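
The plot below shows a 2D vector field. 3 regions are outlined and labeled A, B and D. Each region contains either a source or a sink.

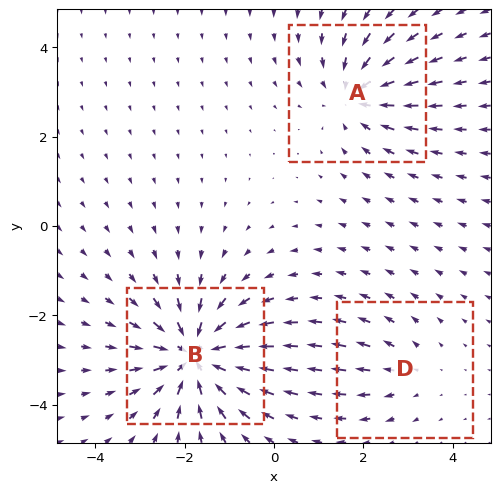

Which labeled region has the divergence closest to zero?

Divergence at each region's feature centre — A: about -3, B: about -5, D: about +2. Region D is closest to zero.

D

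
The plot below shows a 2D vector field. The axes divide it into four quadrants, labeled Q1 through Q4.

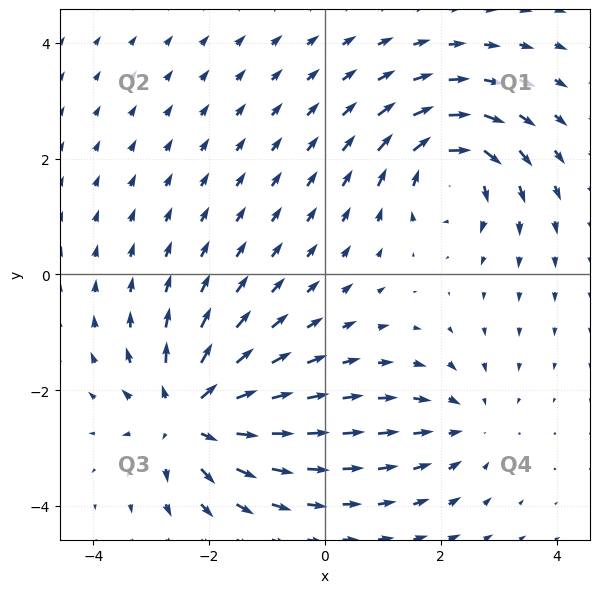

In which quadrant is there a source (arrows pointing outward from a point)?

The source sits at approximately (-2.3, -2.4), which lies in quadrant Q3. The divergence there is about +6, positive as expected for a source.

Q3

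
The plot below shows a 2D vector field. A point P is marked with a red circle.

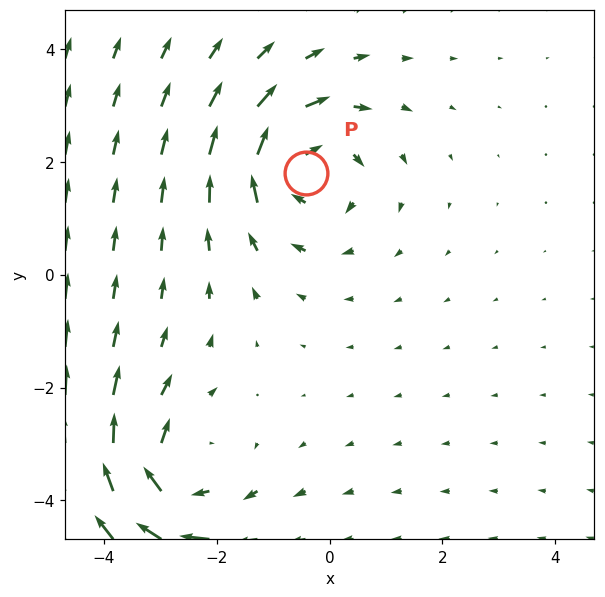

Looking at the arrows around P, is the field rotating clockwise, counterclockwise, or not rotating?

clockwise

Near P at (-0.4, 1.8) the arrows circulate clockwise. The curl (z-component) there is about -4; negative curl means clockwise rotation.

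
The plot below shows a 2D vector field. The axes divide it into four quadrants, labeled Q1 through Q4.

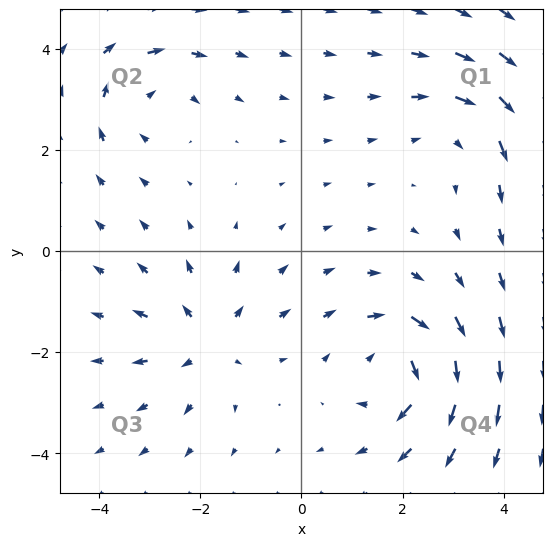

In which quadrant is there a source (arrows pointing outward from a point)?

Q3

The source sits at approximately (-1.9, -1.8), which lies in quadrant Q3. The divergence there is about +4, positive as expected for a source.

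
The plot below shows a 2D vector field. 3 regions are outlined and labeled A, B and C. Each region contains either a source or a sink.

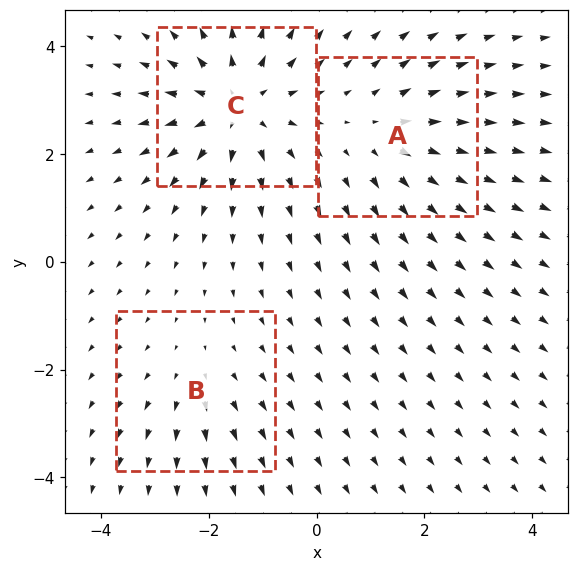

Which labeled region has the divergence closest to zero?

Divergence at each region's feature centre — A: about +3, B: about +2, C: about +5. Region B is closest to zero.

B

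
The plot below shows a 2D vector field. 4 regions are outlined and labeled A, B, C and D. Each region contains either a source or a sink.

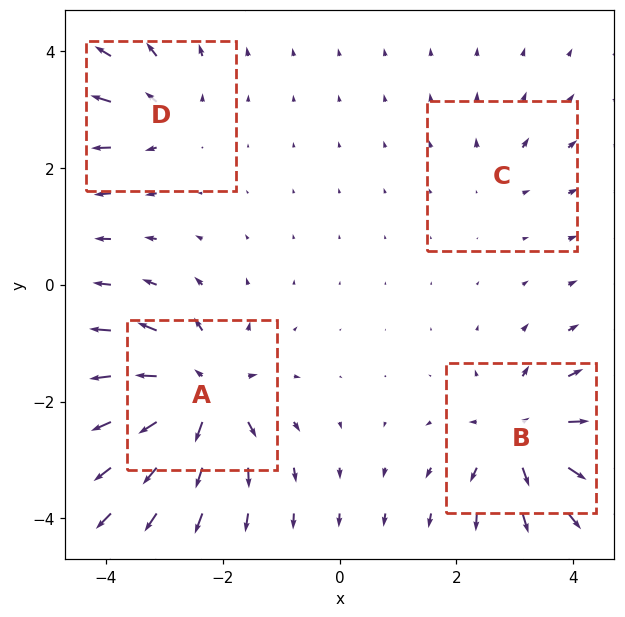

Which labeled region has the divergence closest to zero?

C

Divergence at each region's feature centre — A: about +9, B: about +7, C: about +3, D: about +4. Region C is closest to zero.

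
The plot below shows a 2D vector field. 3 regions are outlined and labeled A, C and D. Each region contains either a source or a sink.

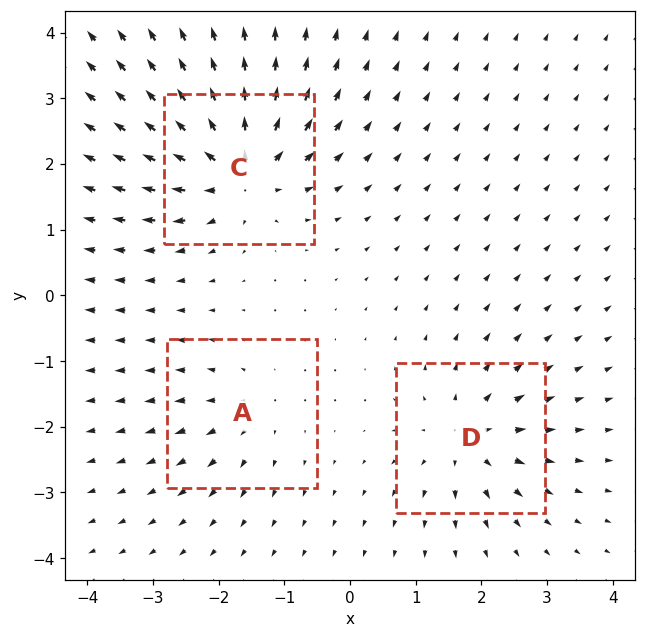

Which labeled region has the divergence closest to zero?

A

Divergence at each region's feature centre — A: about +3, C: about +6, D: about +4. Region A is closest to zero.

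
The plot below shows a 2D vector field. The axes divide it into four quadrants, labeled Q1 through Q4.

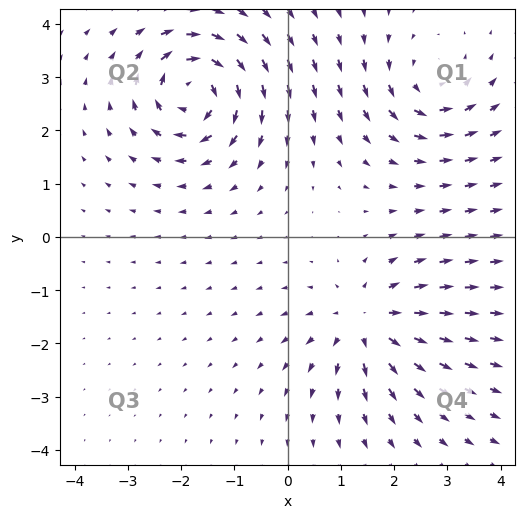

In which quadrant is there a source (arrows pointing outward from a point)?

Q4

The source sits at approximately (1.5, -1.6), which lies in quadrant Q4. The divergence there is about +4, positive as expected for a source.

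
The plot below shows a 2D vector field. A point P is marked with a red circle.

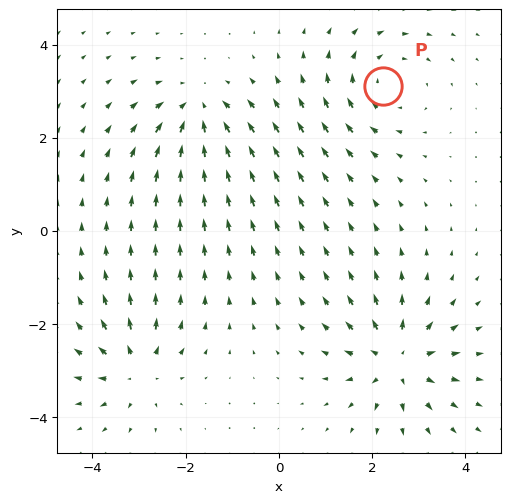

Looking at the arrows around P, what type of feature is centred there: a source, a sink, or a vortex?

vortex

At P (2.2, 3.1) the arrows circulate clockwise. Divergence ≈0, curl about -3 — near-zero divergence with nonzero curl is a vortex.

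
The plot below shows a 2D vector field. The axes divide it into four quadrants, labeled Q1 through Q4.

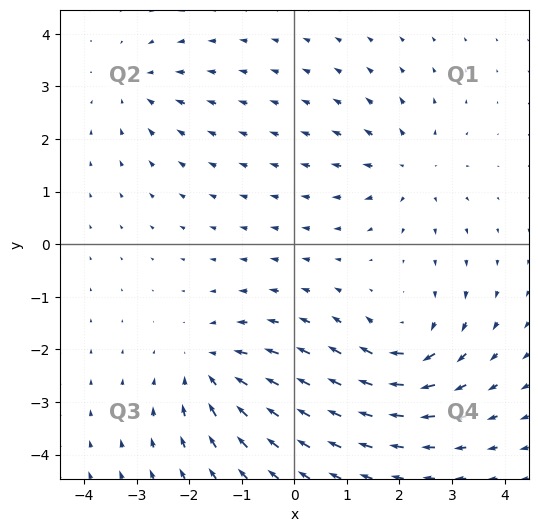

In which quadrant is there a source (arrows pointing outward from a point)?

The source sits at approximately (2.2, 1.4), which lies in quadrant Q1. The divergence there is about +4, positive as expected for a source.

Q1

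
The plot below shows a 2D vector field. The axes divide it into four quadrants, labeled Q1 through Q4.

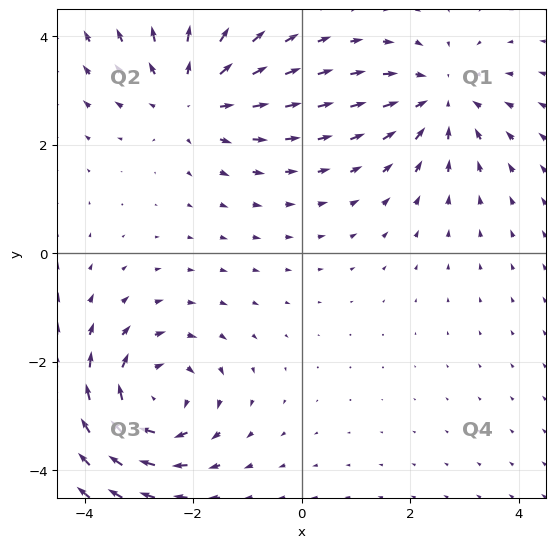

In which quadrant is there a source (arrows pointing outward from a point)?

The source sits at approximately (-2.0, 2.9), which lies in quadrant Q2. The divergence there is about +3, positive as expected for a source.

Q2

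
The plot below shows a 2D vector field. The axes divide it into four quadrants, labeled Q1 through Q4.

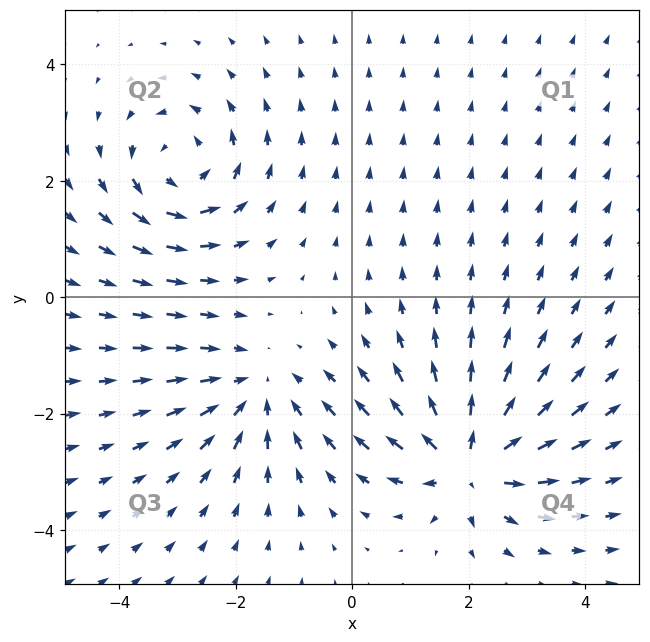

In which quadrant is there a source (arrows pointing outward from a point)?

Q4

The source sits at approximately (2.0, -2.8), which lies in quadrant Q4. The divergence there is about +6, positive as expected for a source.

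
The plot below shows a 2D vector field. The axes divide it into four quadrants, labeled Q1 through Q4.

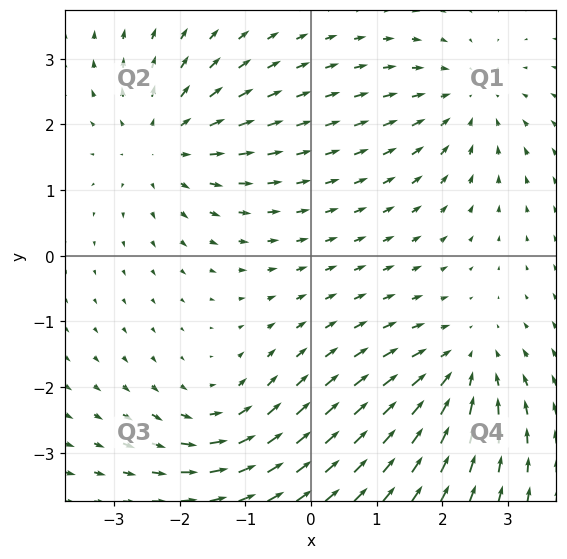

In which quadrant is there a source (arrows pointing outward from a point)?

Q2

The source sits at approximately (-2.2, 1.7), which lies in quadrant Q2. The divergence there is about +4, positive as expected for a source.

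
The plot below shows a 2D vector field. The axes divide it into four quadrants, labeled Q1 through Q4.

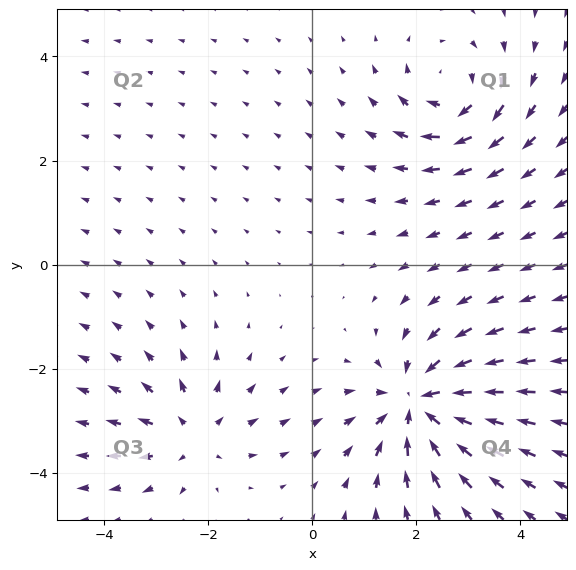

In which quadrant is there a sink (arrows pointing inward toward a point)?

The sink sits at approximately (2.1, -2.7), which lies in quadrant Q4. The divergence there is about -5, negative as expected for a sink.

Q4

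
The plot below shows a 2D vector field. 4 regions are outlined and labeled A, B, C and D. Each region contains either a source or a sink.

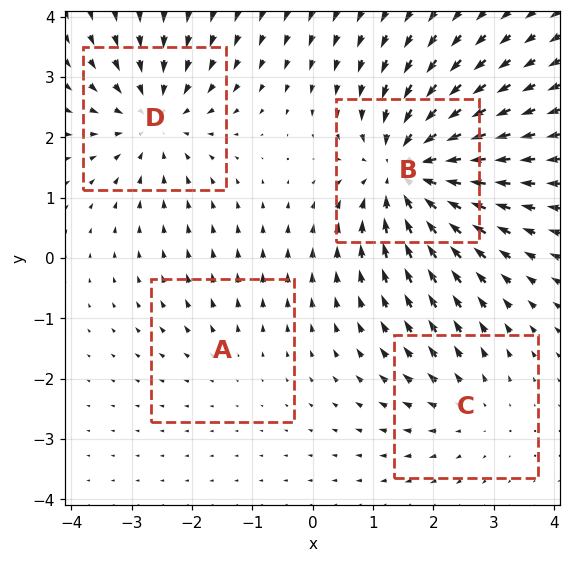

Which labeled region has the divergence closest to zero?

Divergence at each region's feature centre — A: about +2, B: about -7, C: about +3, D: about -5. Region A is closest to zero.

A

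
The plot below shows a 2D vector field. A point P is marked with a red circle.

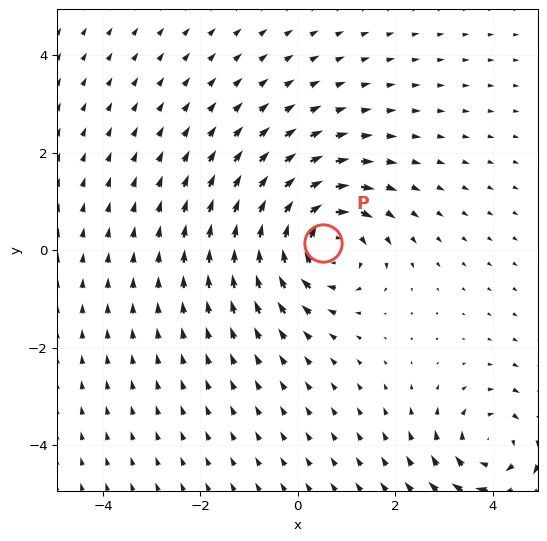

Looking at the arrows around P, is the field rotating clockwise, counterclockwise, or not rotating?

clockwise

Near P at (0.5, 0.1) the arrows circulate clockwise. The curl (z-component) there is about -5; negative curl means clockwise rotation.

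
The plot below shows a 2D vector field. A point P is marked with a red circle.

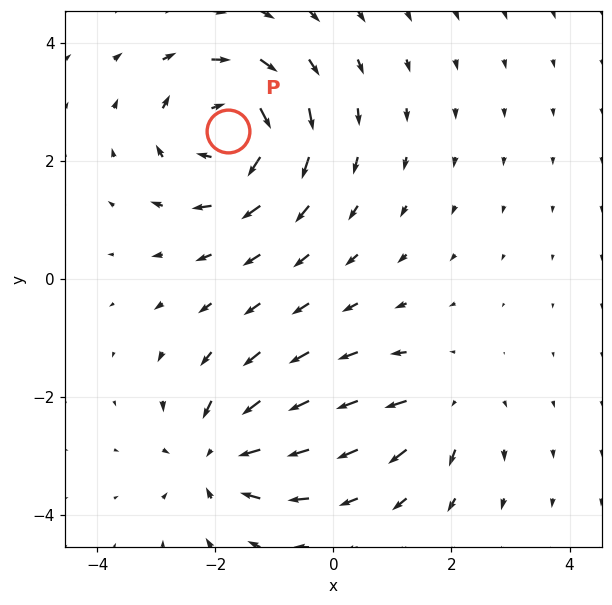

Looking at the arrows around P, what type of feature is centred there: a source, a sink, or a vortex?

At P (-1.8, 2.5) the arrows circulate clockwise. Divergence ≈0, curl about -6 — near-zero divergence with nonzero curl is a vortex.

vortex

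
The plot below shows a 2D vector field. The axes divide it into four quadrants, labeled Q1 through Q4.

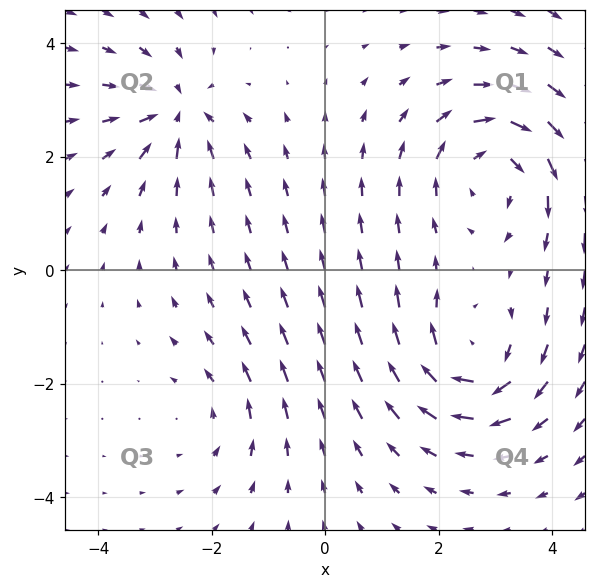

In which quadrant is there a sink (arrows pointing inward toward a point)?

Q2

The sink sits at approximately (-2.6, 2.8), which lies in quadrant Q2. The divergence there is about -5, negative as expected for a sink.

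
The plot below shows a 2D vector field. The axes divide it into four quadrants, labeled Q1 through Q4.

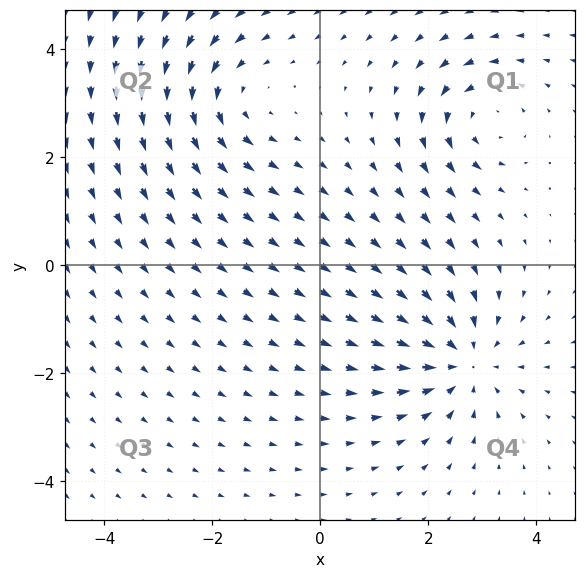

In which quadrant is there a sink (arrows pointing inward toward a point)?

Q4

The sink sits at approximately (2.6, -1.8), which lies in quadrant Q4. The divergence there is about -4, negative as expected for a sink.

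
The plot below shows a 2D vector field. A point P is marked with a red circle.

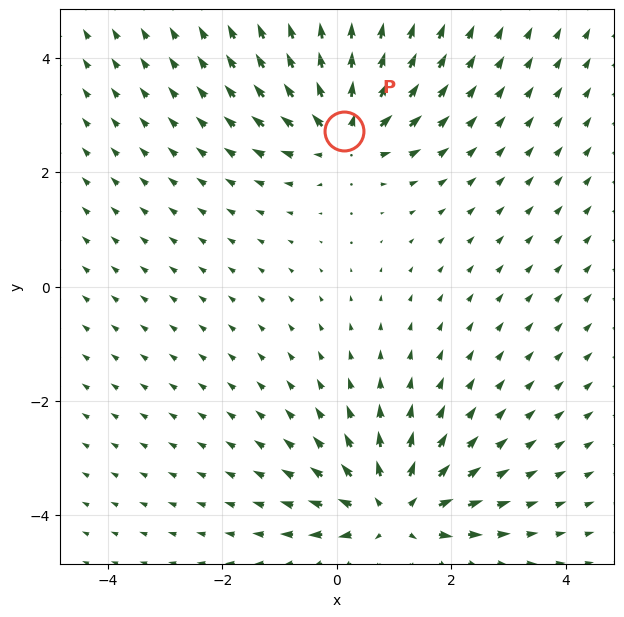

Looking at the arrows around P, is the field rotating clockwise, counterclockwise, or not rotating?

not rotating

Near P at (0.1, 2.7) the arrows show no circulation. The curl there is ≈0.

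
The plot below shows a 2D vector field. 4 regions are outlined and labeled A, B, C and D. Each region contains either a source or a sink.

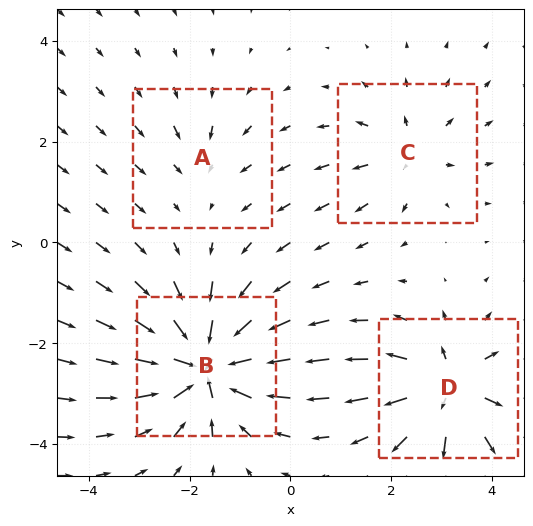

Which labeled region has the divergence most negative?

Divergence at each region's feature centre — A: about -2, B: about -9, C: about +4, D: about +6. Region B is most negative.

B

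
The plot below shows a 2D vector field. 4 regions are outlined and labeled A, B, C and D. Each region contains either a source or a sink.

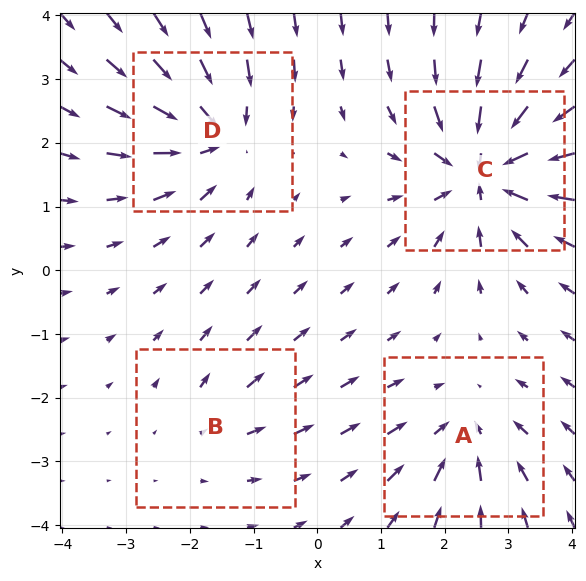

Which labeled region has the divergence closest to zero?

B

Divergence at each region's feature centre — A: about -4, B: about +2, C: about -8, D: about -6. Region B is closest to zero.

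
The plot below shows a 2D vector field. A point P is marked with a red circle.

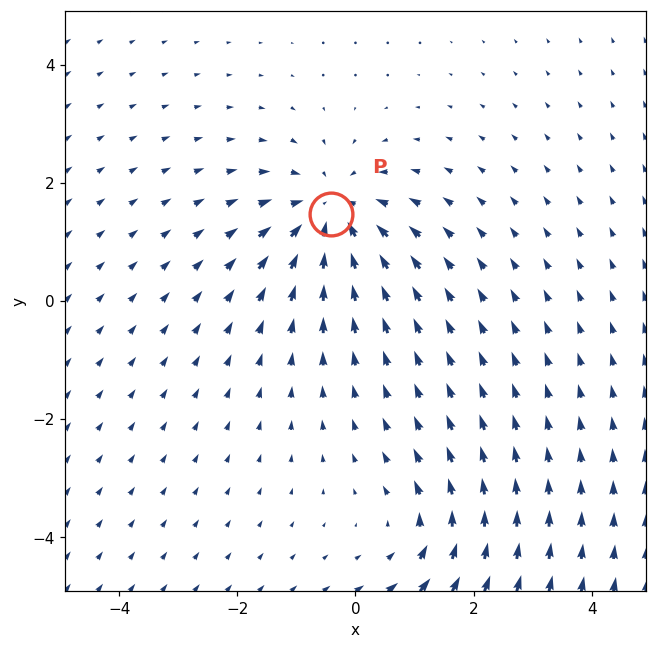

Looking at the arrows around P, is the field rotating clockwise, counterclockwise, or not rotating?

not rotating

Near P at (-0.4, 1.5) the arrows show no circulation. The curl there is ≈0.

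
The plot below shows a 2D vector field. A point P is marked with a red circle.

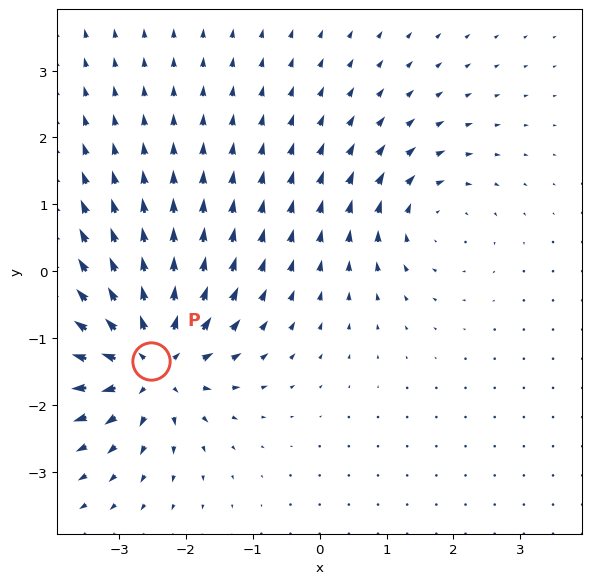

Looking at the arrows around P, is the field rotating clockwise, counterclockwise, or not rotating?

Near P at (-2.5, -1.3) the arrows show no circulation. The curl there is ≈0.

not rotating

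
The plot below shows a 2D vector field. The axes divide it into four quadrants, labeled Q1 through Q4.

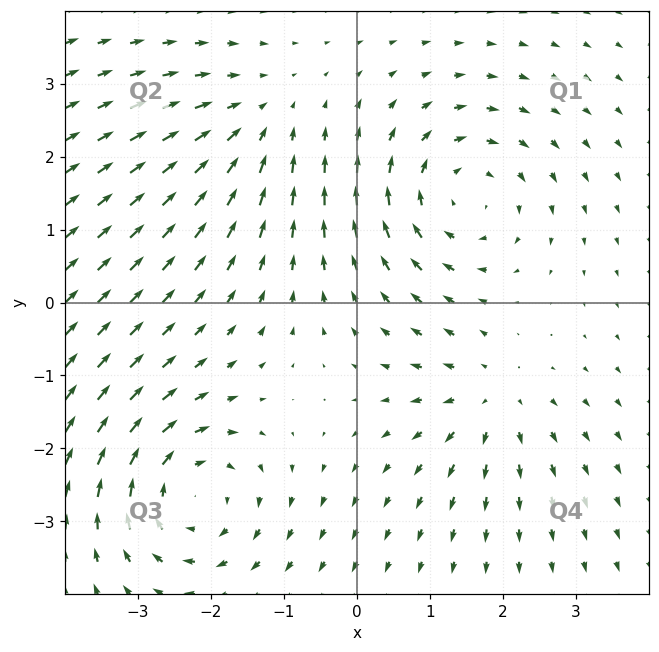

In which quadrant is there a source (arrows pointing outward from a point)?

Q4

The source sits at approximately (1.8, -1.3), which lies in quadrant Q4. The divergence there is about +3, positive as expected for a source.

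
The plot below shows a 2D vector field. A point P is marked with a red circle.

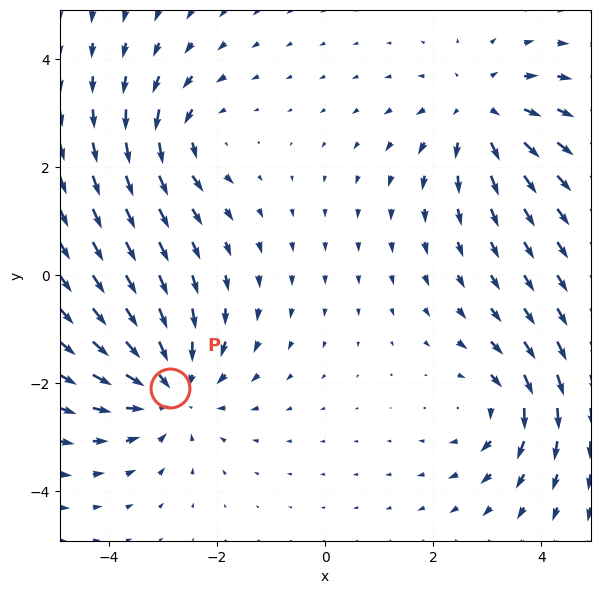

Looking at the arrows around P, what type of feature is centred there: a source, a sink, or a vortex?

sink

At P (-2.9, -2.1) the arrows converge inward. Divergence about -4, curl ≈0 — negative divergence with near-zero curl is a sink.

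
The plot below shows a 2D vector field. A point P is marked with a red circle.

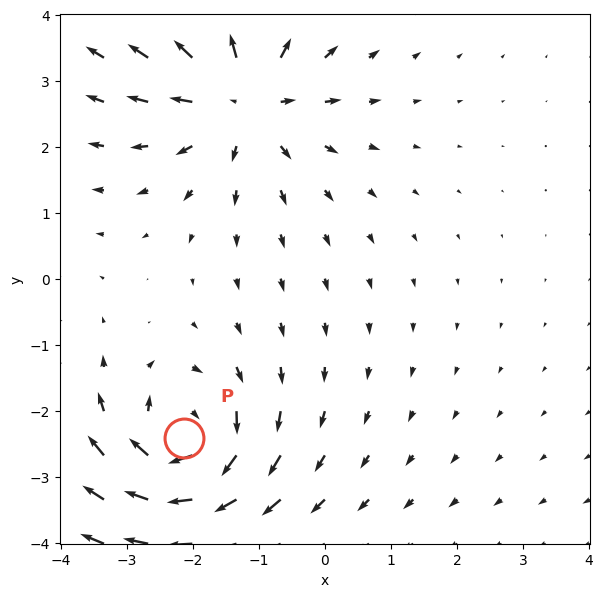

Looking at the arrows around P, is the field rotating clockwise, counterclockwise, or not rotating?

Near P at (-2.1, -2.4) the arrows circulate clockwise. The curl (z-component) there is about -6; negative curl means clockwise rotation.

clockwise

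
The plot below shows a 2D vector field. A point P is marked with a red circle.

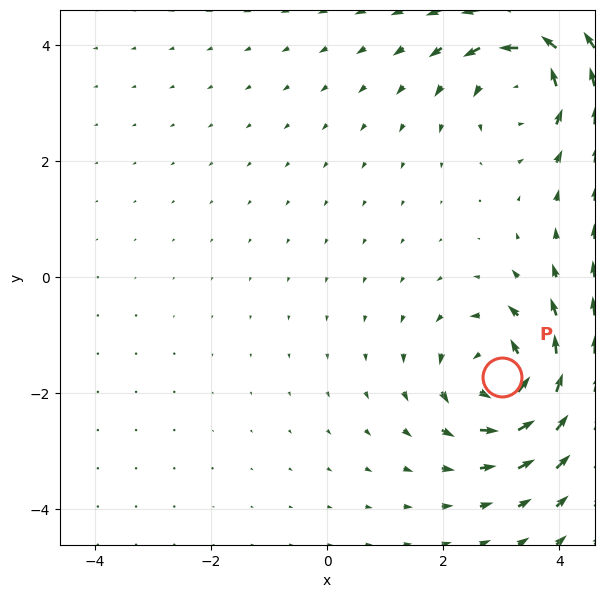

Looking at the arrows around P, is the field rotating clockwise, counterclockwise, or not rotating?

counterclockwise

Near P at (3.0, -1.7) the arrows circulate counterclockwise. The curl (z-component) there is about +3; positive curl means counterclockwise rotation.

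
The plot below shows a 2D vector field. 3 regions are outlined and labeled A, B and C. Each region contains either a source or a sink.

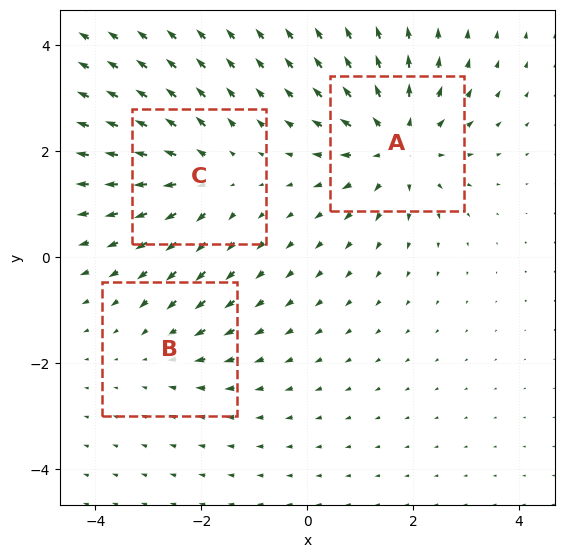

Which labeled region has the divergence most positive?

A

Divergence at each region's feature centre — A: about +4, B: about -2, C: about +3. Region A is most positive.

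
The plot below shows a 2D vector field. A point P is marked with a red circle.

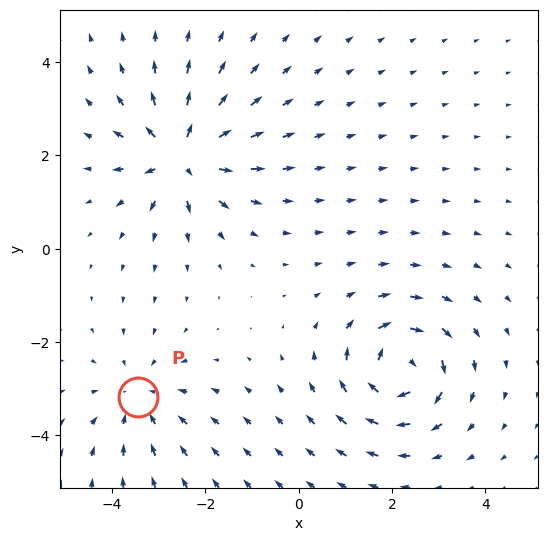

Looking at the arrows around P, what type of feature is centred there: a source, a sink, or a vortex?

sink

At P (-3.4, -3.2) the arrows converge inward. Divergence about -3, curl ≈0 — negative divergence with near-zero curl is a sink.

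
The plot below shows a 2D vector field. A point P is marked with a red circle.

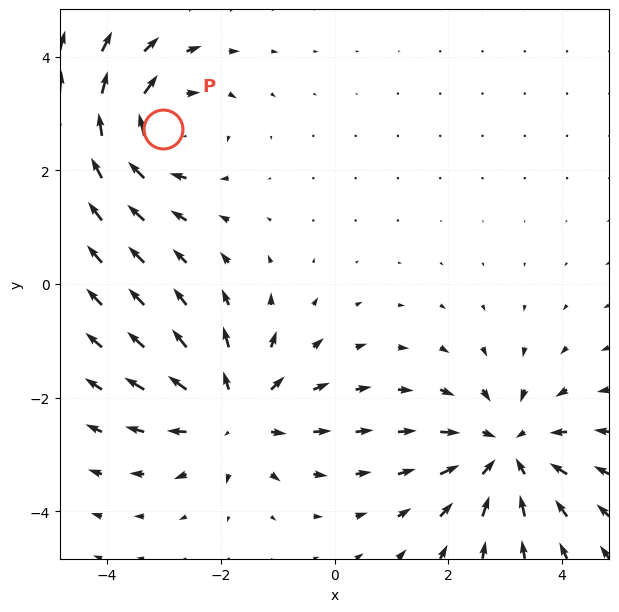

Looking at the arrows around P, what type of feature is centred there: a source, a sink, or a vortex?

vortex

At P (-3.0, 2.7) the arrows circulate clockwise. Divergence ≈0, curl about -3 — near-zero divergence with nonzero curl is a vortex.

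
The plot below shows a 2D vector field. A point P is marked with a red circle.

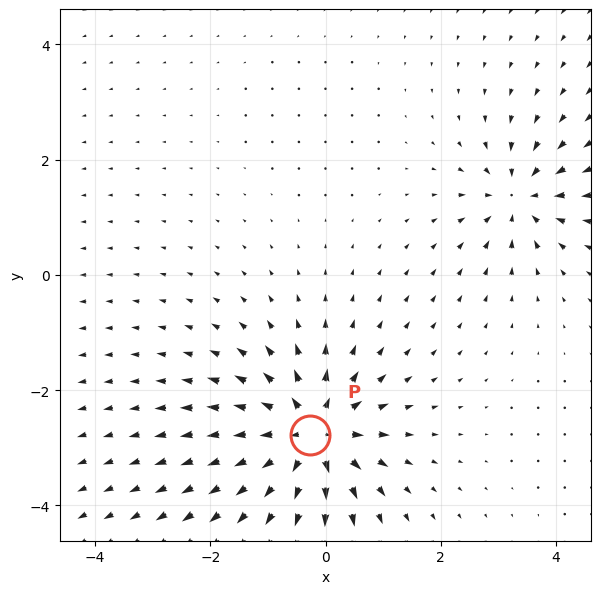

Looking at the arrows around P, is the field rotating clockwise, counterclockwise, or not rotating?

not rotating

Near P at (-0.3, -2.8) the arrows show no circulation. The curl there is ≈0.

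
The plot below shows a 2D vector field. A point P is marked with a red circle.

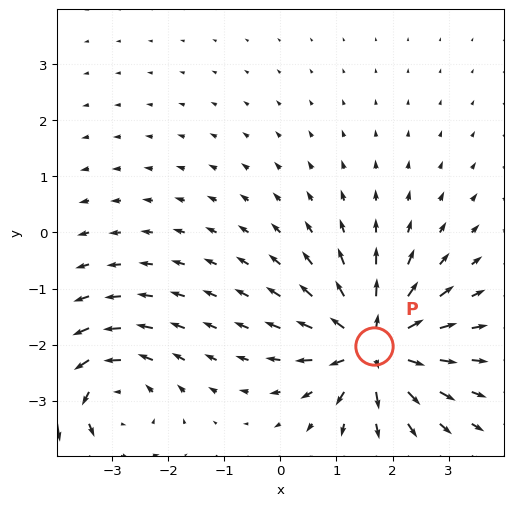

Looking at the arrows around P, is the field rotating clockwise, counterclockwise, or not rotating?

not rotating

Near P at (1.7, -2.0) the arrows show no circulation. The curl there is ≈0.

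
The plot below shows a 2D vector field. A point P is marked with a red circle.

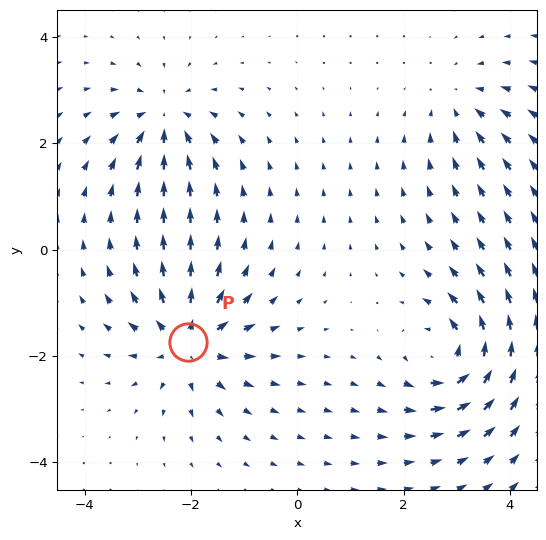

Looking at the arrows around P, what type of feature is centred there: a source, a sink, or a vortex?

At P (-2.1, -1.7) the arrows spread outward. Divergence about +6, curl ≈0 — positive divergence with near-zero curl is a source.

source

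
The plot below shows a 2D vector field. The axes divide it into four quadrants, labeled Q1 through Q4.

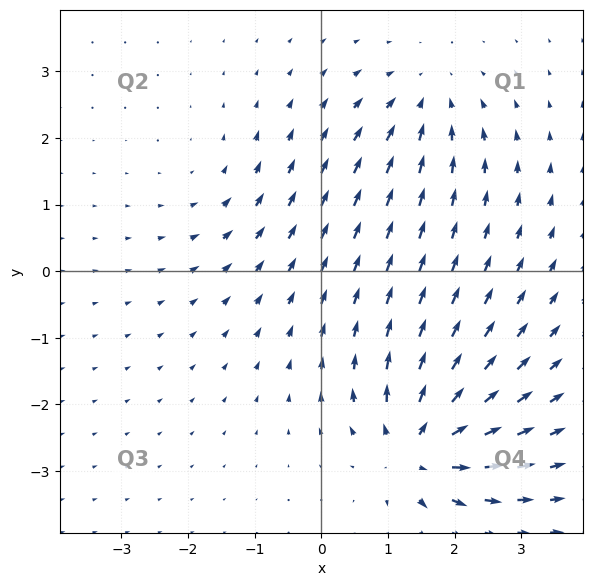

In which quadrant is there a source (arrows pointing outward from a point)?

Q4

The source sits at approximately (1.5, -2.7), which lies in quadrant Q4. The divergence there is about +7, positive as expected for a source.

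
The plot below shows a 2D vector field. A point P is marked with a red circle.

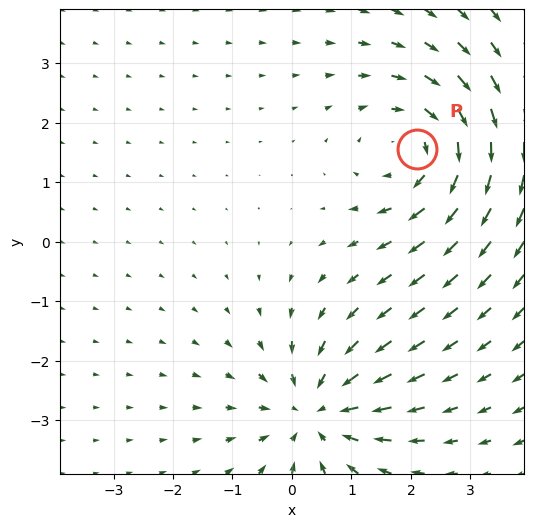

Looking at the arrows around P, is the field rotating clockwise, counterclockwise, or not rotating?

clockwise

Near P at (2.1, 1.6) the arrows circulate clockwise. The curl (z-component) there is about -4; negative curl means clockwise rotation.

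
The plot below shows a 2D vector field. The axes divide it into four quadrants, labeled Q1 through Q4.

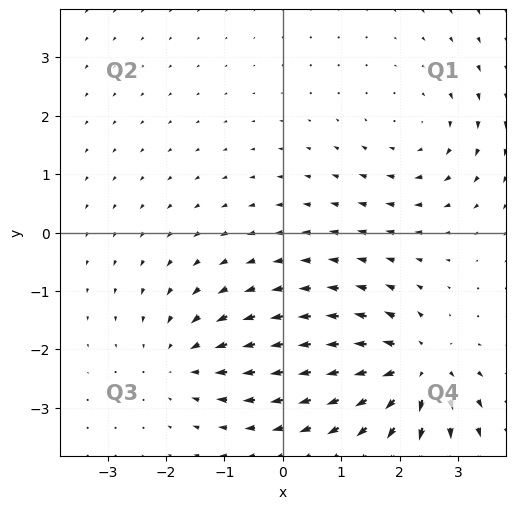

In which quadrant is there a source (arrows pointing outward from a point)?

Q4

The source sits at approximately (2.3, -2.3), which lies in quadrant Q4. The divergence there is about +7, positive as expected for a source.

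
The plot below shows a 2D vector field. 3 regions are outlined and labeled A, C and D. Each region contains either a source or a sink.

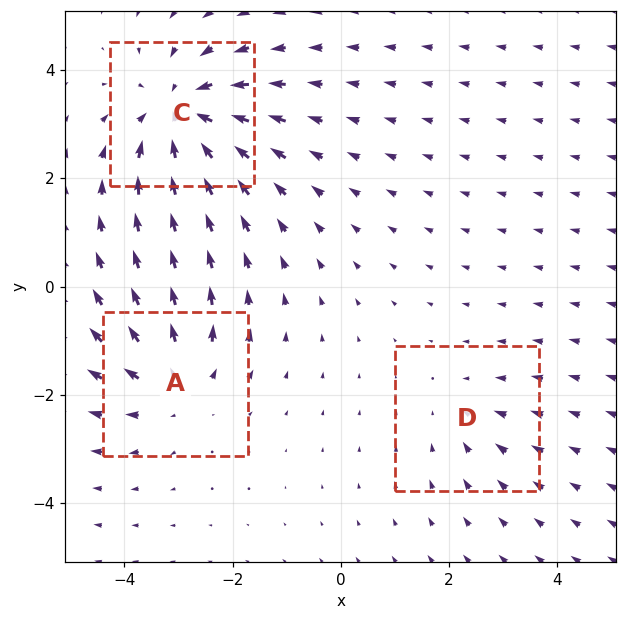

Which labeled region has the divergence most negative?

Divergence at each region's feature centre — A: about +3, C: about -4, D: about -2. Region C is most negative.

C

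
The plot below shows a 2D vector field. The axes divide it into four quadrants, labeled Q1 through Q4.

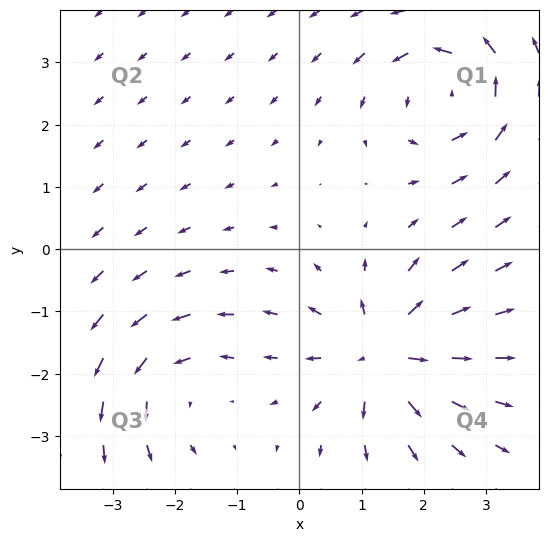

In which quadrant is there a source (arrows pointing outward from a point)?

The source sits at approximately (1.3, -1.7), which lies in quadrant Q4. The divergence there is about +6, positive as expected for a source.

Q4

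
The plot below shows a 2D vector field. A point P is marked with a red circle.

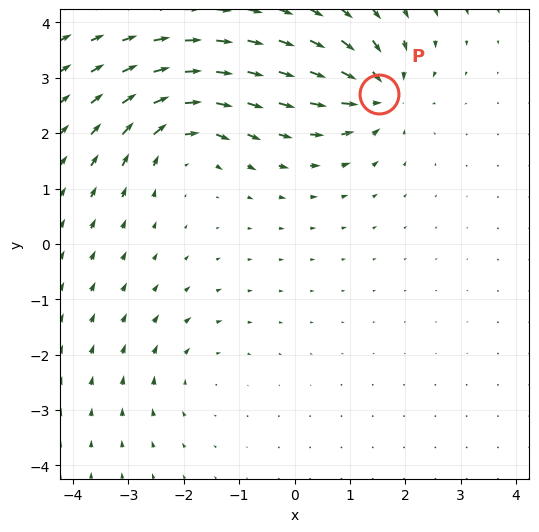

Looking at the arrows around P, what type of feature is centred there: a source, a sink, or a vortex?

sink

At P (1.5, 2.7) the arrows converge inward. Divergence about -6, curl ≈0 — negative divergence with near-zero curl is a sink.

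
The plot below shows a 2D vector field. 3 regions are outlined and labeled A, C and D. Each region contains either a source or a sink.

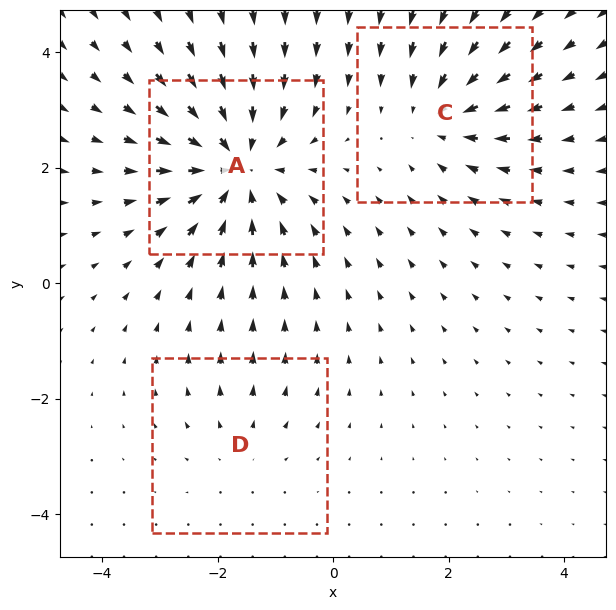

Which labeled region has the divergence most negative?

A

Divergence at each region's feature centre — A: about -4, C: about -3, D: about +2. Region A is most negative.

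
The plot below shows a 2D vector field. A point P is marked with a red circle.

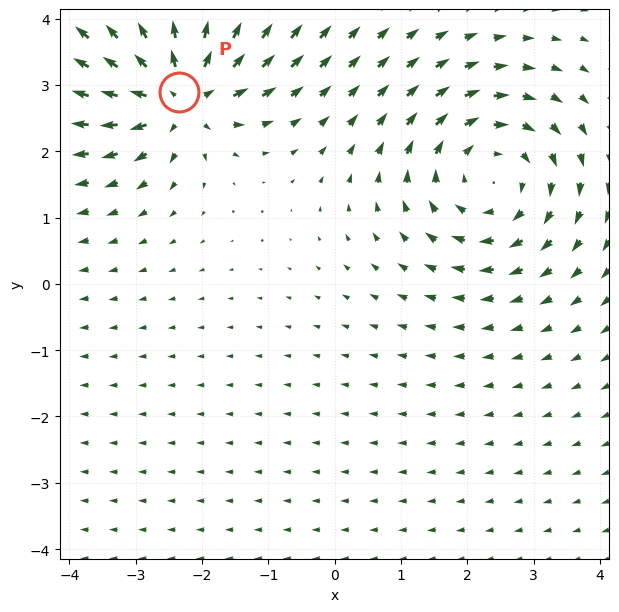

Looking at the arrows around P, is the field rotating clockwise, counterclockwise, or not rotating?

Near P at (-2.3, 2.9) the arrows show no circulation. The curl there is ≈0.

not rotating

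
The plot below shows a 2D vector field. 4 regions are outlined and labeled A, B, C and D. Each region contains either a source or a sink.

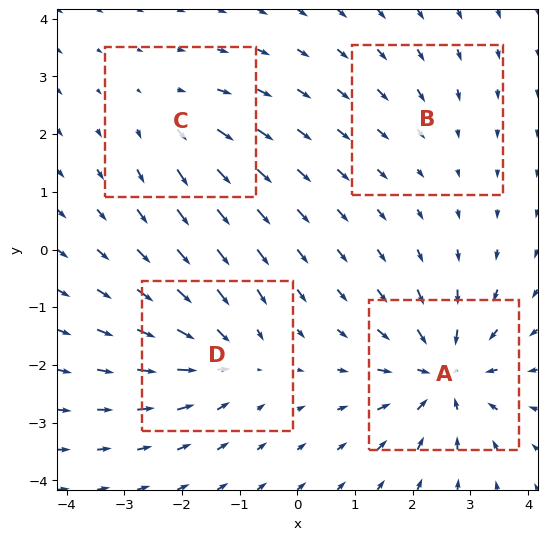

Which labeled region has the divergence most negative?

Divergence at each region's feature centre — A: about -7, B: about -2, C: about +3, D: about -5. Region A is most negative.

A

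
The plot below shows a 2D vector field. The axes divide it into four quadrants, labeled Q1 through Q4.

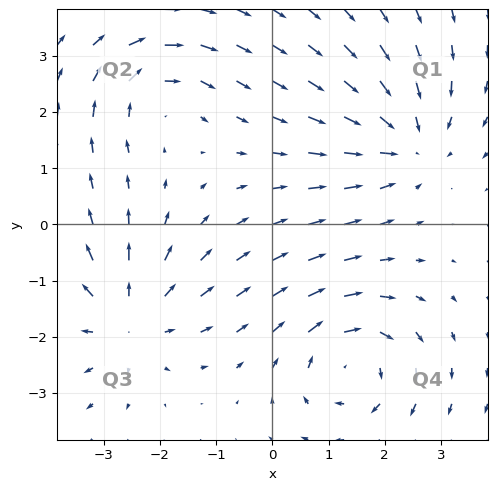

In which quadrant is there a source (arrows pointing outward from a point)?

Q3

The source sits at approximately (-2.6, -1.7), which lies in quadrant Q3. The divergence there is about +4, positive as expected for a source.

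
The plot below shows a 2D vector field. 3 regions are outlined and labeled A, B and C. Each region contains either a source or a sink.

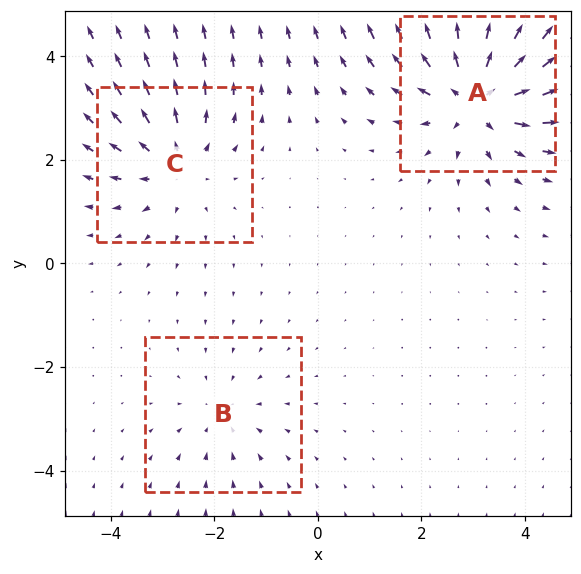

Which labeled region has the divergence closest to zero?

Divergence at each region's feature centre — A: about +5, B: about -2, C: about +3. Region B is closest to zero.

B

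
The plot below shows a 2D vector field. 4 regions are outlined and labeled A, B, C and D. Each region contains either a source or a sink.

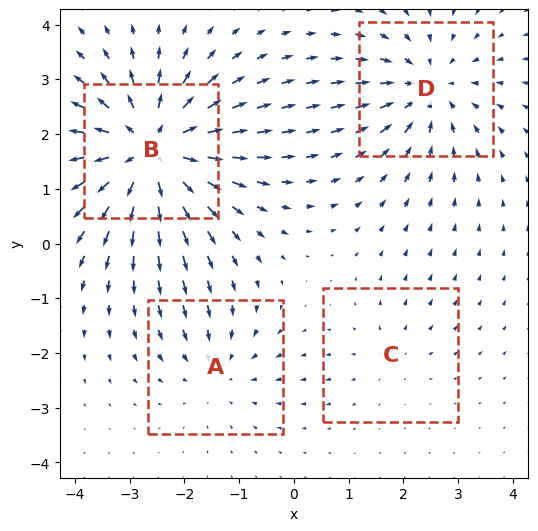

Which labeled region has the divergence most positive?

B

Divergence at each region's feature centre — A: about -3, B: about +7, C: about +2, D: about -4. Region B is most positive.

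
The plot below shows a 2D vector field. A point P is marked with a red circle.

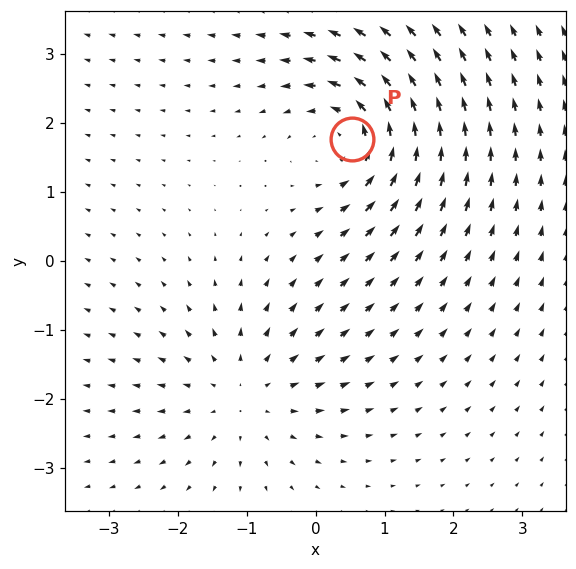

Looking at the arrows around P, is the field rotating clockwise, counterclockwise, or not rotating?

counterclockwise

Near P at (0.5, 1.8) the arrows circulate counterclockwise. The curl (z-component) there is about +4; positive curl means counterclockwise rotation.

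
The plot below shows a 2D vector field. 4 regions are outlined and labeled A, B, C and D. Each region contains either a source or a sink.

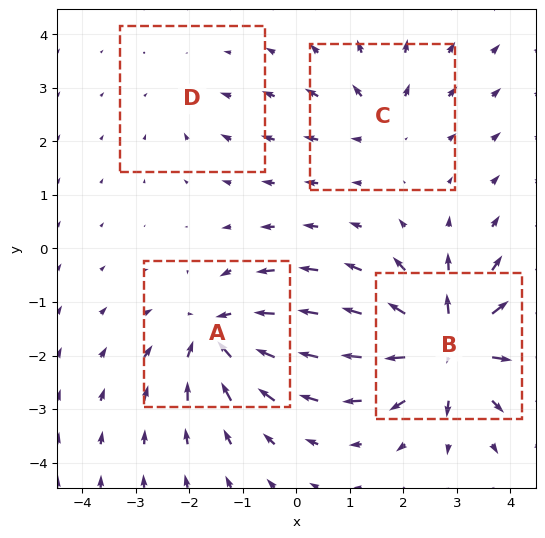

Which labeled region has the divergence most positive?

B

Divergence at each region's feature centre — A: about -6, B: about +8, C: about +3, D: about -2. Region B is most positive.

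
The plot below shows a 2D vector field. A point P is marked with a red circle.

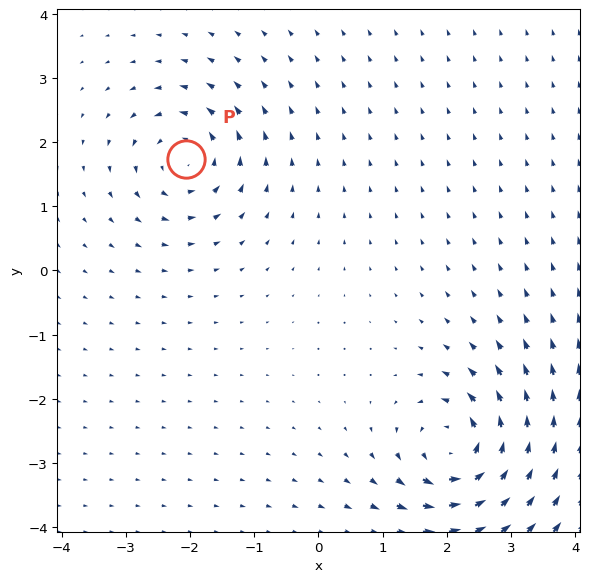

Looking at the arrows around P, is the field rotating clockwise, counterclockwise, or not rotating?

counterclockwise

Near P at (-2.1, 1.7) the arrows circulate counterclockwise. The curl (z-component) there is about +5; positive curl means counterclockwise rotation.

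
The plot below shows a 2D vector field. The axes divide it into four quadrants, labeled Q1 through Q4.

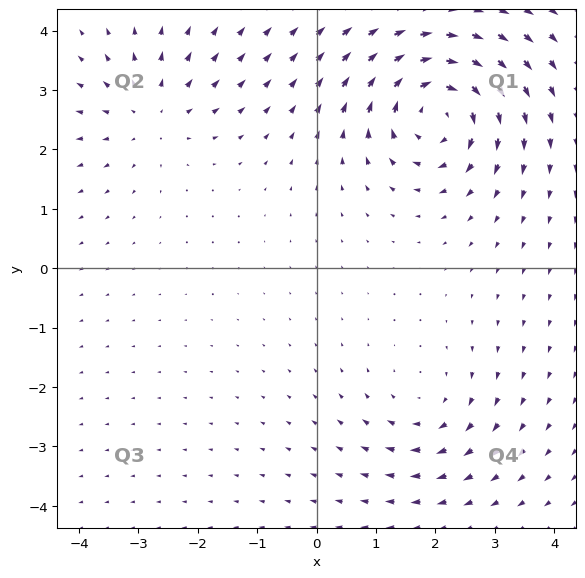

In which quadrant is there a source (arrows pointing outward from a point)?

The source sits at approximately (-2.8, 2.6), which lies in quadrant Q2. The divergence there is about +3, positive as expected for a source.

Q2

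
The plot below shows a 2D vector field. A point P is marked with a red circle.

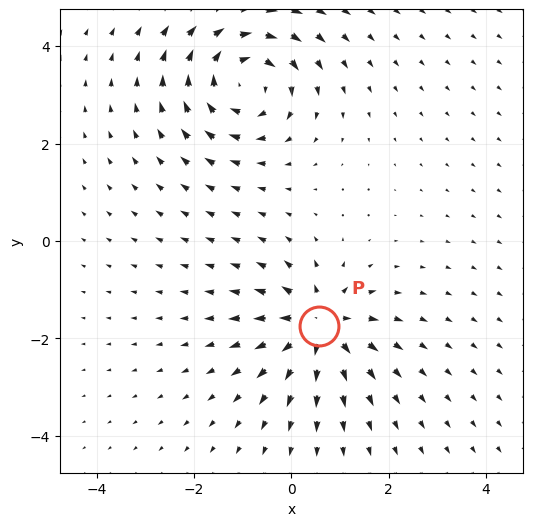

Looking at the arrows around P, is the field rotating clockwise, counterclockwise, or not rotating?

not rotating

Near P at (0.6, -1.7) the arrows show no circulation. The curl there is ≈0.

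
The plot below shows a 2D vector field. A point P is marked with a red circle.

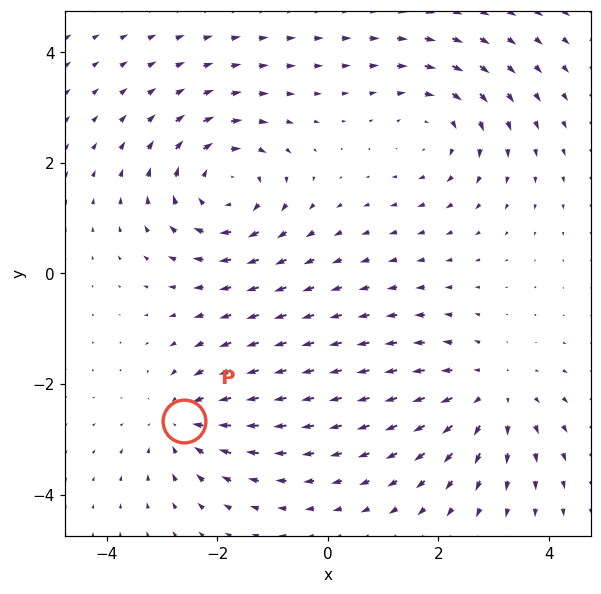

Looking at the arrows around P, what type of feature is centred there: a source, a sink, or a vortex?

sink

At P (-2.6, -2.7) the arrows converge inward. Divergence about -4, curl ≈0 — negative divergence with near-zero curl is a sink.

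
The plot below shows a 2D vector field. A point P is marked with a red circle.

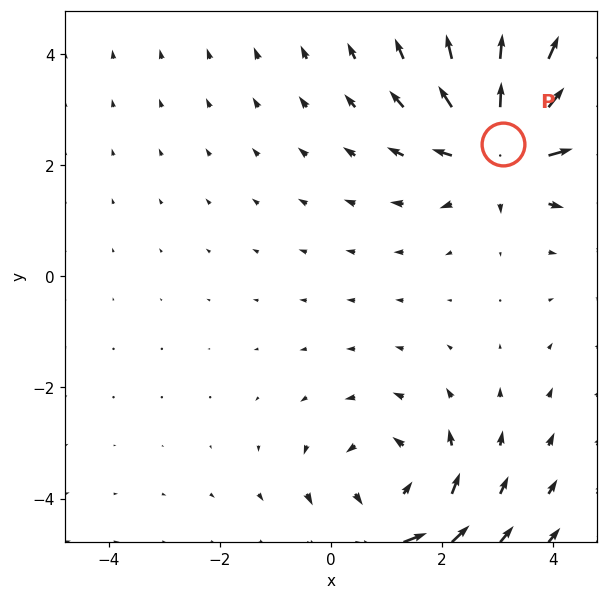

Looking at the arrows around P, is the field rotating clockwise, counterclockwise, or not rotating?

not rotating

Near P at (3.1, 2.4) the arrows show no circulation. The curl there is ≈0.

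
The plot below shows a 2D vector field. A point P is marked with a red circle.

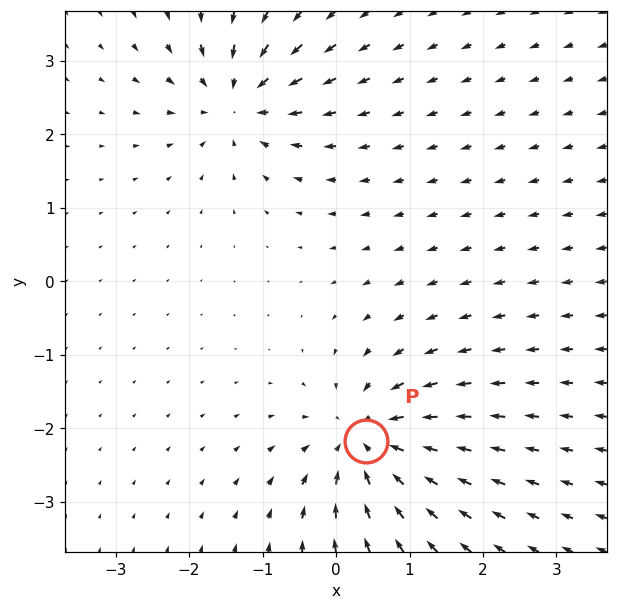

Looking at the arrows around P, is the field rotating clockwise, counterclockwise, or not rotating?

Near P at (0.4, -2.2) the arrows show no circulation. The curl there is ≈0.

not rotating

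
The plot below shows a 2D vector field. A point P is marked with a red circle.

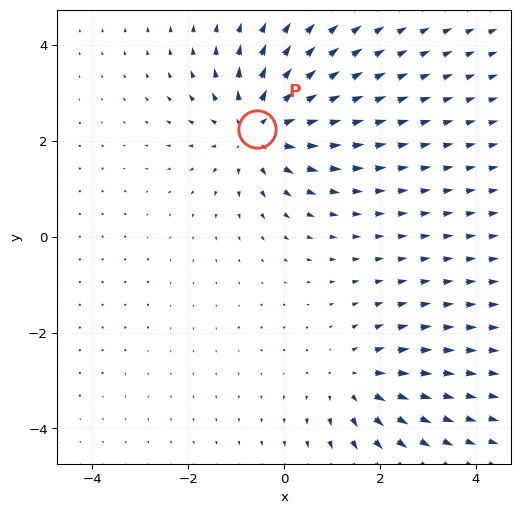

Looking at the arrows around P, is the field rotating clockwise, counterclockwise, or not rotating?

not rotating

Near P at (-0.6, 2.2) the arrows show no circulation. The curl there is ≈0.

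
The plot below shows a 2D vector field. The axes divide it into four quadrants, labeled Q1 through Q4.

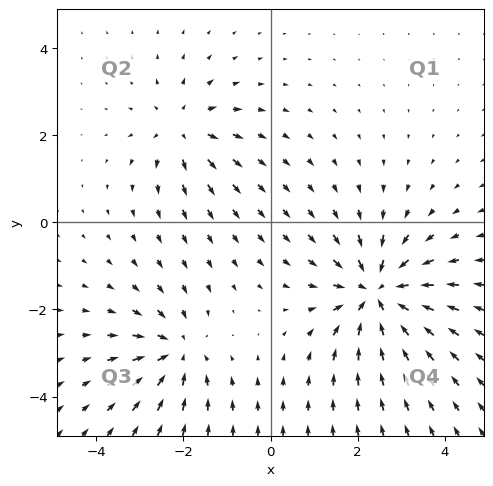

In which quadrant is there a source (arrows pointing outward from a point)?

Q2

The source sits at approximately (-2.0, 2.1), which lies in quadrant Q2. The divergence there is about +3, positive as expected for a source.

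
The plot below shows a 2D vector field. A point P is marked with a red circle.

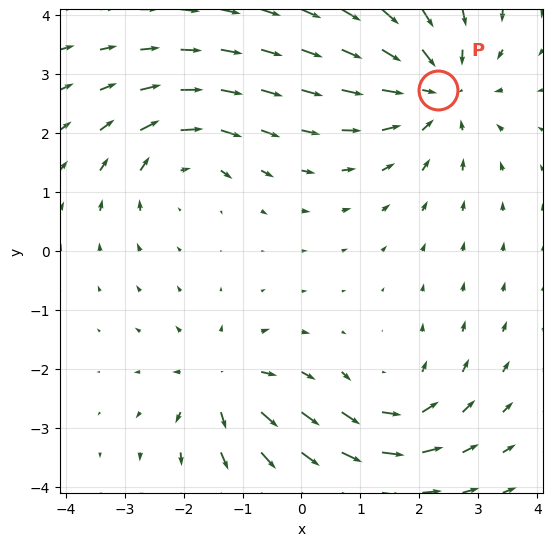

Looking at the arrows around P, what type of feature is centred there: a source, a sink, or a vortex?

sink

At P (2.3, 2.7) the arrows converge inward. Divergence about -4, curl ≈0 — negative divergence with near-zero curl is a sink.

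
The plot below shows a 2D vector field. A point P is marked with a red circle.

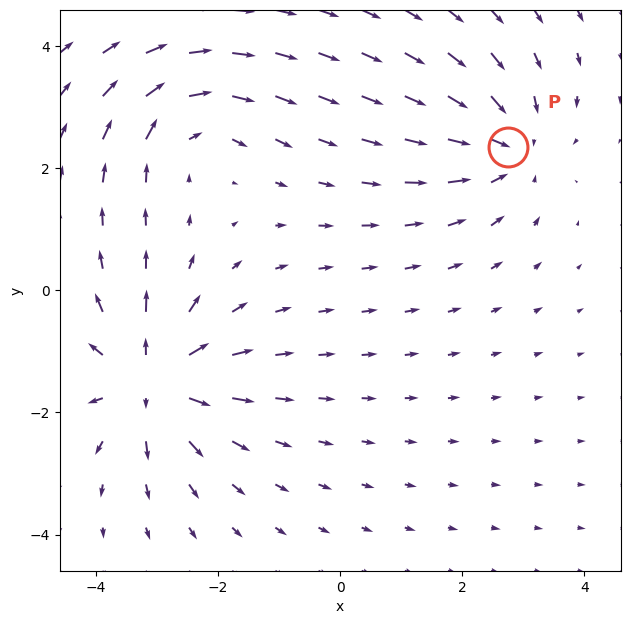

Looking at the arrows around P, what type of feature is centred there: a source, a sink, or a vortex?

At P (2.8, 2.3) the arrows converge inward. Divergence about -4, curl ≈0 — negative divergence with near-zero curl is a sink.

sink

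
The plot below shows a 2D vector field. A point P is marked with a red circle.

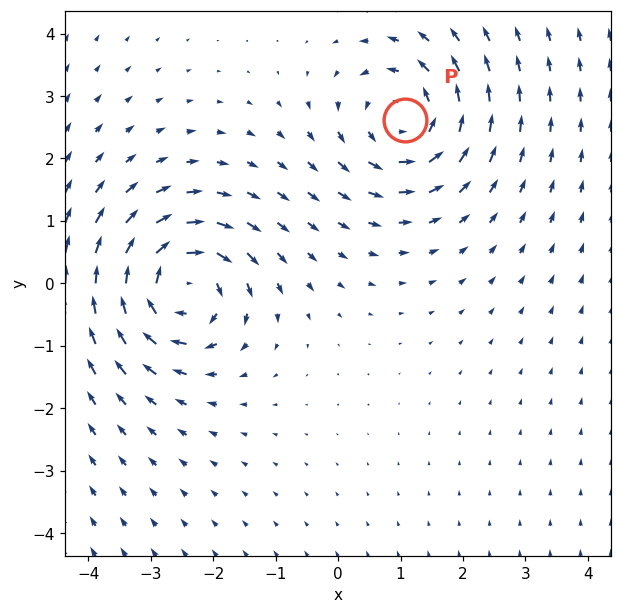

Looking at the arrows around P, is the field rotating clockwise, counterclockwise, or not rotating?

counterclockwise

Near P at (1.1, 2.6) the arrows circulate counterclockwise. The curl (z-component) there is about +3; positive curl means counterclockwise rotation.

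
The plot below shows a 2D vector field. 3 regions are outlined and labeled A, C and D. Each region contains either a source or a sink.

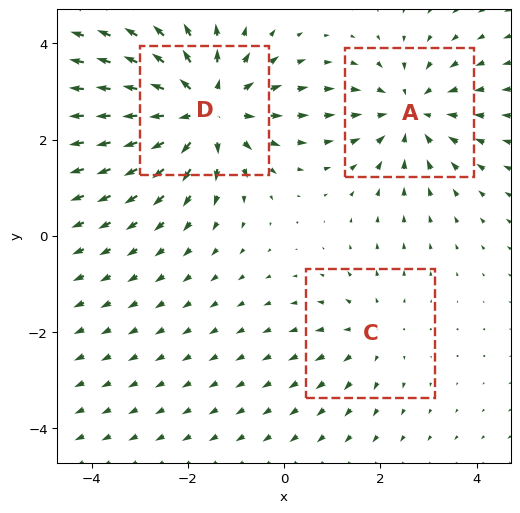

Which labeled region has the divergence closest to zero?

C

Divergence at each region's feature centre — A: about -3, C: about +2, D: about +4. Region C is closest to zero.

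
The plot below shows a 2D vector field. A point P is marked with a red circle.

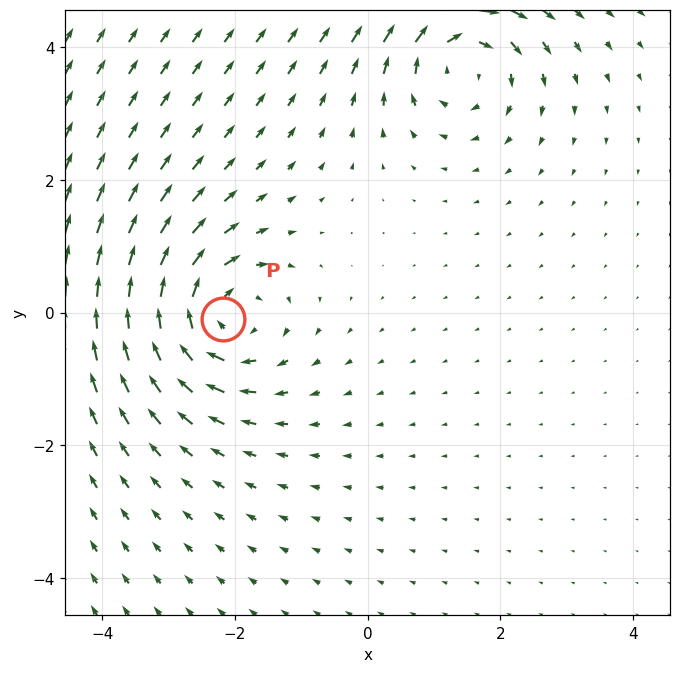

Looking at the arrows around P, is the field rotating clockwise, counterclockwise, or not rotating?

clockwise

Near P at (-2.2, -0.1) the arrows circulate clockwise. The curl (z-component) there is about -4; negative curl means clockwise rotation.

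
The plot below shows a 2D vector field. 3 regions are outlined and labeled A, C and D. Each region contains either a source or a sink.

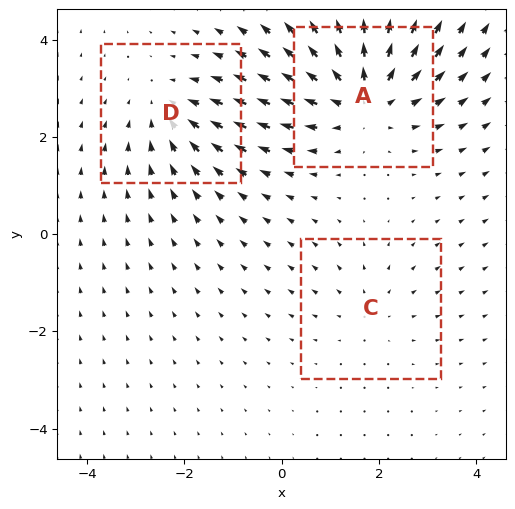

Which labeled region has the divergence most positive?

A

Divergence at each region's feature centre — A: about +4, C: about +2, D: about -3. Region A is most positive.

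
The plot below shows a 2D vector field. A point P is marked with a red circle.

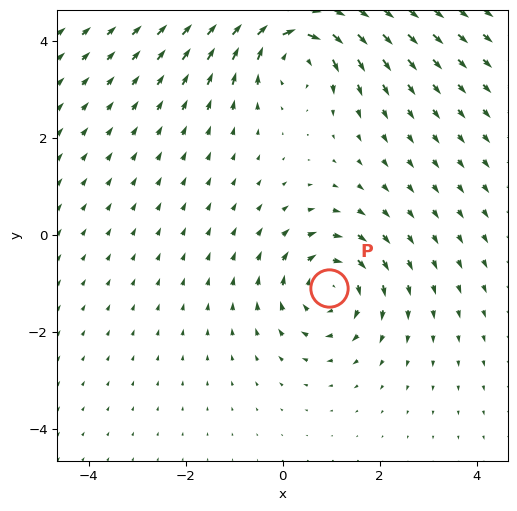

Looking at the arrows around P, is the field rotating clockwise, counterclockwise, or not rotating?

Near P at (1.0, -1.1) the arrows circulate clockwise. The curl (z-component) there is about -4; negative curl means clockwise rotation.

clockwise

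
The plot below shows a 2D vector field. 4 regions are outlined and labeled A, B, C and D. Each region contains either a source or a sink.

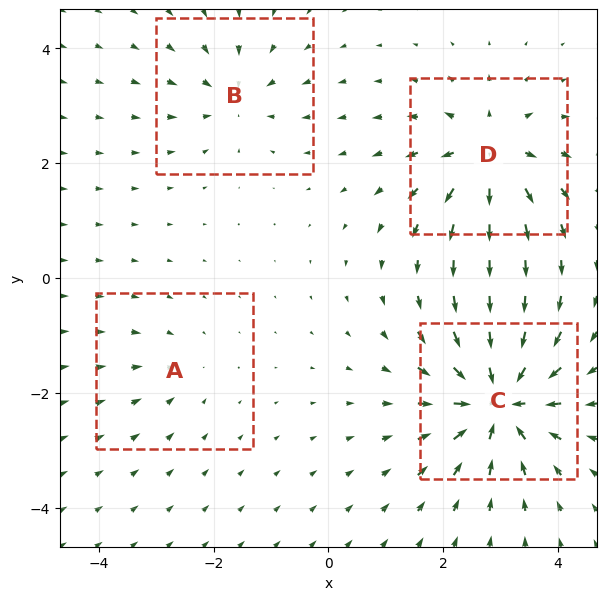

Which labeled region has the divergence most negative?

C

Divergence at each region's feature centre — A: about -2, B: about -4, C: about -9, D: about +6. Region C is most negative.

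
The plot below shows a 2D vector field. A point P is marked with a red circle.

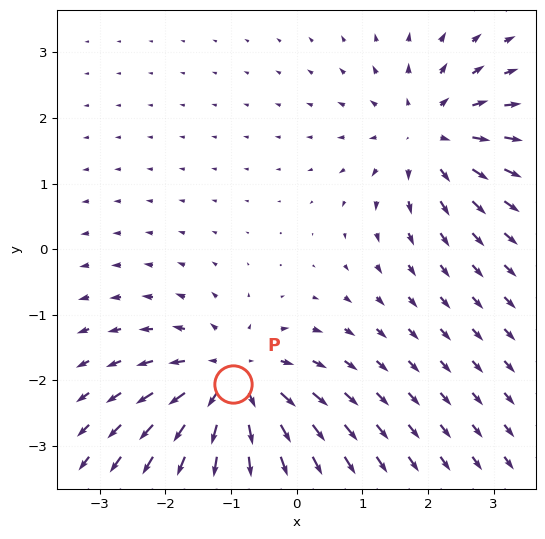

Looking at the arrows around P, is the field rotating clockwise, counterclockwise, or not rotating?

Near P at (-1.0, -2.1) the arrows show no circulation. The curl there is ≈0.

not rotating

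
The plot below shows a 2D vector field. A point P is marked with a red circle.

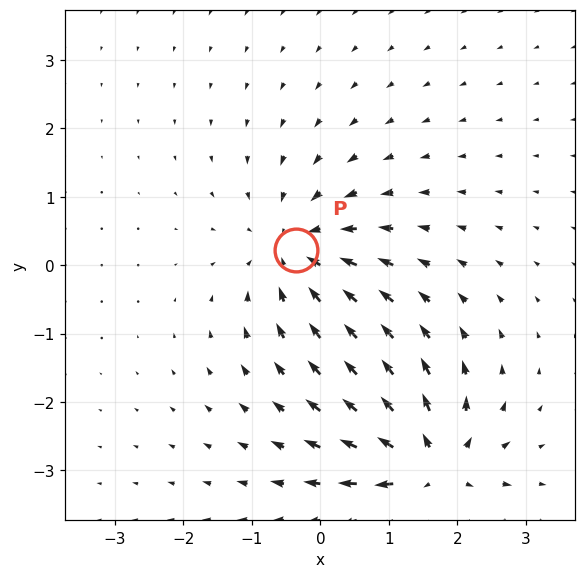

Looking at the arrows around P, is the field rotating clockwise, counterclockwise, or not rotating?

Near P at (-0.3, 0.2) the arrows show no circulation. The curl there is ≈0.

not rotating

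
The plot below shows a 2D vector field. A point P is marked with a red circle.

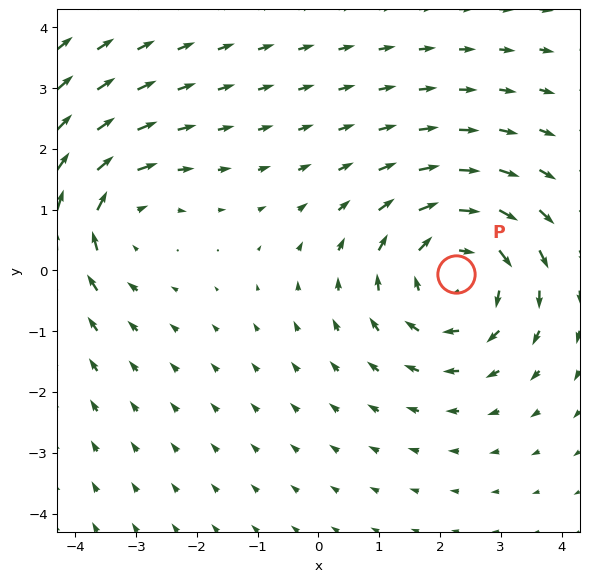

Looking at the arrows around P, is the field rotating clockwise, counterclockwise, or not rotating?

Near P at (2.3, -0.1) the arrows circulate clockwise. The curl (z-component) there is about -3; negative curl means clockwise rotation.

clockwise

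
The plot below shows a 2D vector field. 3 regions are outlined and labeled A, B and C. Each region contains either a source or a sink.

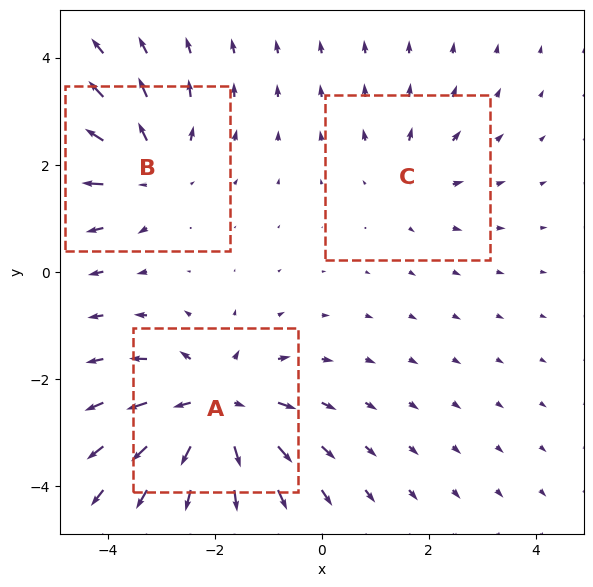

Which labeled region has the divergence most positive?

A

Divergence at each region's feature centre — A: about +5, B: about +3, C: about +2. Region A is most positive.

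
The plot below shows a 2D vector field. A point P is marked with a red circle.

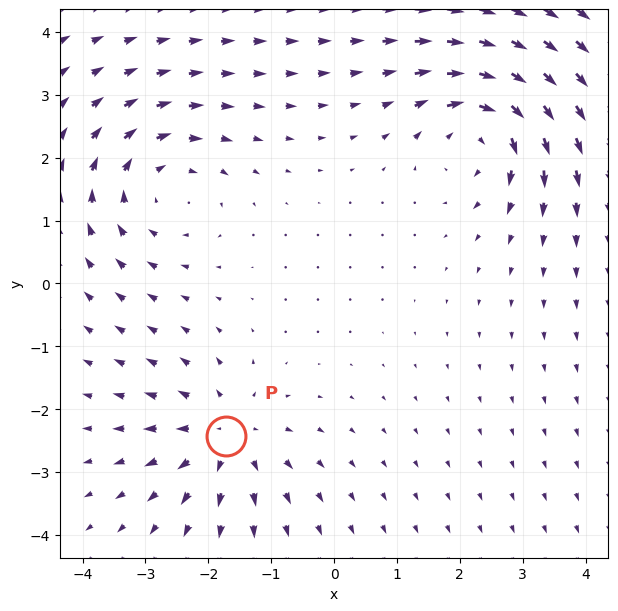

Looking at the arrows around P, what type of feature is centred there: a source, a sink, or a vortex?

source

At P (-1.7, -2.4) the arrows spread outward. Divergence about +5, curl ≈0 — positive divergence with near-zero curl is a source.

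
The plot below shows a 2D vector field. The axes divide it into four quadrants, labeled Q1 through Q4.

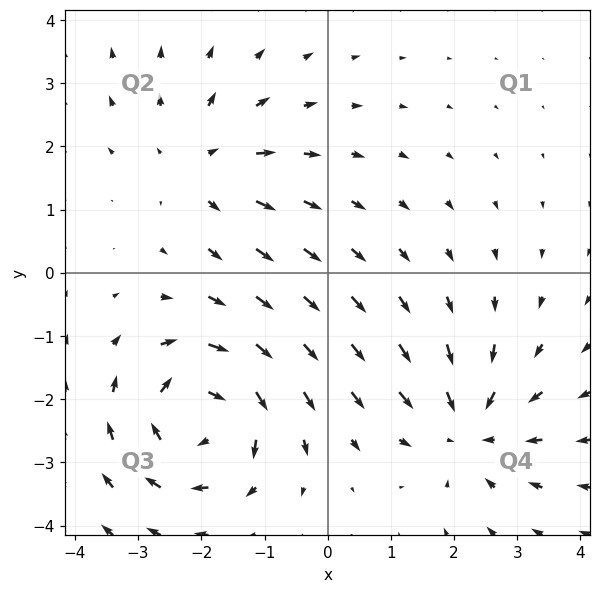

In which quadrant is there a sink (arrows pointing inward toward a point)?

The sink sits at approximately (2.2, -2.5), which lies in quadrant Q4. The divergence there is about -4, negative as expected for a sink.

Q4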